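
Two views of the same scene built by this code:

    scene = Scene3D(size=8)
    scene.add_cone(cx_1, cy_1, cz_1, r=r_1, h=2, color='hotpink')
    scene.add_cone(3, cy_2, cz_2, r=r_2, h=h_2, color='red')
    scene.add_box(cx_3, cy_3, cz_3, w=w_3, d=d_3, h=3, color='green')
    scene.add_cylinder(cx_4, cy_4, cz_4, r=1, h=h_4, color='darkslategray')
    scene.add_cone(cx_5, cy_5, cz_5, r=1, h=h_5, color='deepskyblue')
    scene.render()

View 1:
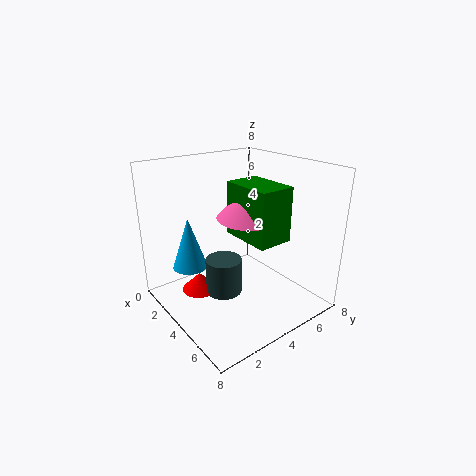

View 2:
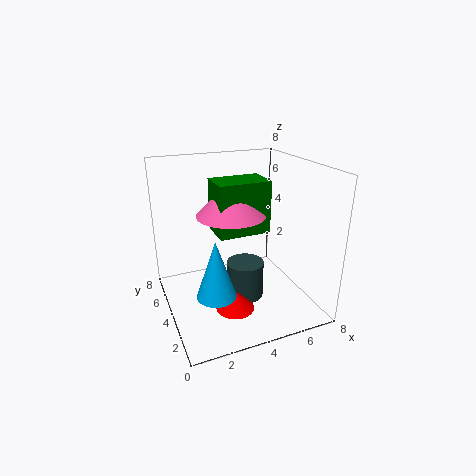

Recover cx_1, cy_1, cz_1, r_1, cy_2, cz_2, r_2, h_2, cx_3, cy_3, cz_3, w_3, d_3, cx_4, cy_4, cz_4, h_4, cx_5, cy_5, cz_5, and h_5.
cx_1 = 4; cy_1 = 5; cz_1 = 5; r_1 = 2; cy_2 = 2; cz_2 = 1; r_2 = 1; h_2 = 1; cx_3 = 3; cy_3 = 4; cz_3 = 4; w_3 = 3; d_3 = 2; cx_4 = 4; cy_4 = 3; cz_4 = 1; h_4 = 2; cx_5 = 2; cy_5 = 2; cz_5 = 2; h_5 = 3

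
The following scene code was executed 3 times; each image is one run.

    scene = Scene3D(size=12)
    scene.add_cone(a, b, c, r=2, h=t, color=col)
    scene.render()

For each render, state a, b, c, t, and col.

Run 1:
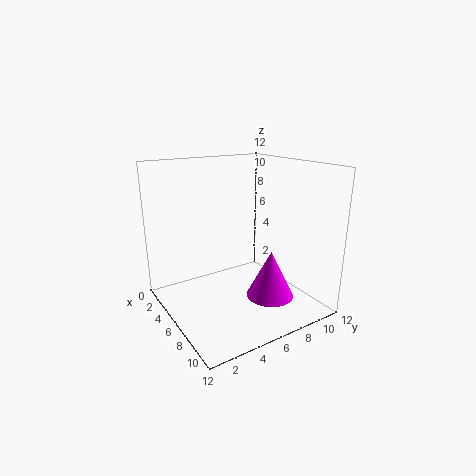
a = 8, b = 8, c = 1, t = 4, col = 'magenta'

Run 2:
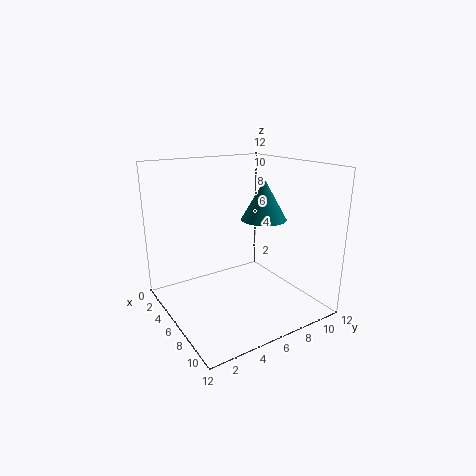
a = 5.5, b = 9, c = 7, t = 3.5, col = 'teal'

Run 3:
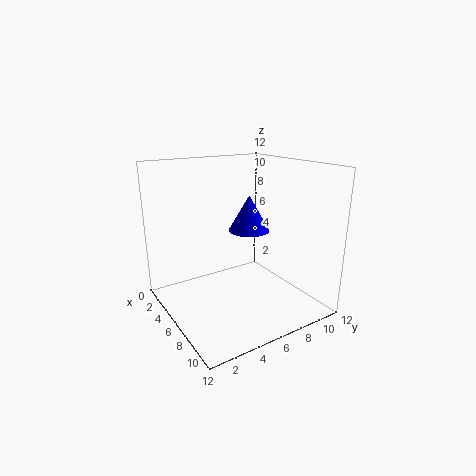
a = 2.5, b = 9.5, c = 5, t = 3.5, col = 'blue'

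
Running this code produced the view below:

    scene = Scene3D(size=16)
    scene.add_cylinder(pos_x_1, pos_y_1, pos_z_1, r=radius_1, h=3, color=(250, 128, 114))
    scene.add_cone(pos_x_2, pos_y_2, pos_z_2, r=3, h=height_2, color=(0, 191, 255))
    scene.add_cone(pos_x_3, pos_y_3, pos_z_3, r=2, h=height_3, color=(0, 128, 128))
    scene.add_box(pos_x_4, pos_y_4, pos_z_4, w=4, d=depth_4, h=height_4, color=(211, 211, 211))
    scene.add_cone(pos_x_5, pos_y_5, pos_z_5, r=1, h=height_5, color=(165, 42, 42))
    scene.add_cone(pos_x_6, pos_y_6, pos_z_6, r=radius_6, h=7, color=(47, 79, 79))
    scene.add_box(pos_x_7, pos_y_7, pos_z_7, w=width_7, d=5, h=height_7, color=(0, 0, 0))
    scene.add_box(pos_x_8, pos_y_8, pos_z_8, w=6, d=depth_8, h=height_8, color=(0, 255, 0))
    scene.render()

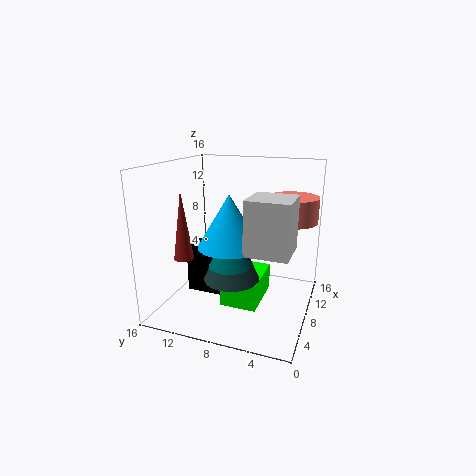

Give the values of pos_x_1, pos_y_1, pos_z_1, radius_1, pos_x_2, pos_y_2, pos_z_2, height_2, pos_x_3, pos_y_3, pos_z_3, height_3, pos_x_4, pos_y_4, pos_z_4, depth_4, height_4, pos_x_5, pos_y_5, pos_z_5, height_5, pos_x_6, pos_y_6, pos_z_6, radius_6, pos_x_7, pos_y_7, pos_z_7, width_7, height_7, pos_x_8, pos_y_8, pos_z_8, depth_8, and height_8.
pos_x_1 = 13; pos_y_1 = 3; pos_z_1 = 9; radius_1 = 3; pos_x_2 = 3; pos_y_2 = 7; pos_z_2 = 9; height_2 = 5; pos_x_3 = 3; pos_y_3 = 7; pos_z_3 = 7; height_3 = 4; pos_x_4 = 1; pos_y_4 = 1; pos_z_4 = 9; depth_4 = 4; height_4 = 5; pos_x_5 = 3; pos_y_5 = 12; pos_z_5 = 7; height_5 = 7; pos_x_6 = 6; pos_y_6 = 8; pos_z_6 = 4; radius_6 = 3; pos_x_7 = 7; pos_y_7 = 9; pos_z_7 = 1; width_7 = 2; height_7 = 6; pos_x_8 = 5; pos_y_8 = 5; pos_z_8 = 1; depth_8 = 4; height_8 = 3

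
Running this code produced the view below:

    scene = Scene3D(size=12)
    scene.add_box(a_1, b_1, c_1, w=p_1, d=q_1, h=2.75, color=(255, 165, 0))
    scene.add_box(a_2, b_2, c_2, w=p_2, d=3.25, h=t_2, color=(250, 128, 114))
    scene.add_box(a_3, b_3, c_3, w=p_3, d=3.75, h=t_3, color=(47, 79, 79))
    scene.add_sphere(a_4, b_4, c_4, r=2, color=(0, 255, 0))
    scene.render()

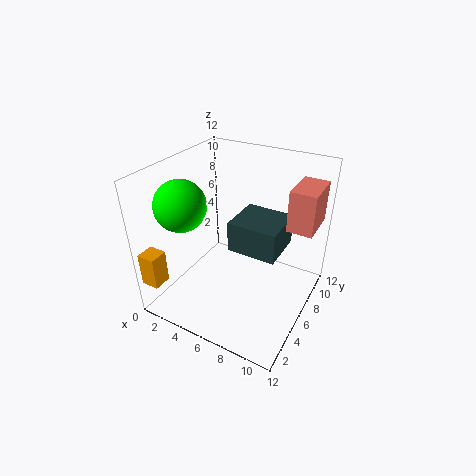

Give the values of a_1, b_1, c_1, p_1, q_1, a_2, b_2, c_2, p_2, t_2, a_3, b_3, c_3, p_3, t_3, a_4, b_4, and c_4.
a_1 = 0.25, b_1 = 0.25, c_1 = 3, p_1 = 1.5, q_1 = 1.5, a_2 = 10, b_2 = 6.25, c_2 = 7.75, p_2 = 2, t_2 = 3.25, a_3 = 5.75, b_3 = 4.75, c_3 = 5.5, p_3 = 4, t_3 = 2.5, a_4 = 2.75, b_4 = 3, c_4 = 9.5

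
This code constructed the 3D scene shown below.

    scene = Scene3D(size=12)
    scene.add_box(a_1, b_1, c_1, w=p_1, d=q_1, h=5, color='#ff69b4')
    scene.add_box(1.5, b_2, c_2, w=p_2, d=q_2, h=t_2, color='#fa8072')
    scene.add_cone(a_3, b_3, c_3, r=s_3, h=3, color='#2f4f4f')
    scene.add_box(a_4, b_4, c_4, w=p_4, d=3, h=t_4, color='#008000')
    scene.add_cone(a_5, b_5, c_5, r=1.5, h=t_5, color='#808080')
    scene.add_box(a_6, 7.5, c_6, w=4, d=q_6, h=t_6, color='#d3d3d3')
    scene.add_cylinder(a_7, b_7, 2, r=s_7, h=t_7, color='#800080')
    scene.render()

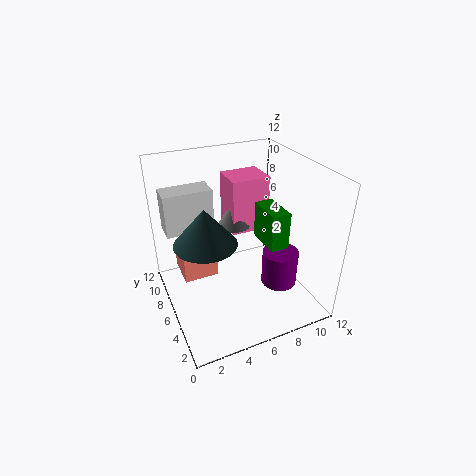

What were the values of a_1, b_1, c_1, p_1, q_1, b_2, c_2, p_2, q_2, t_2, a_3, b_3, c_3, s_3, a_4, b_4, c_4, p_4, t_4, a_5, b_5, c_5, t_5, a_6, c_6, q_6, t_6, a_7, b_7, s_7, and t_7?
a_1 = 6.5, b_1 = 8, c_1 = 5, p_1 = 3.5, q_1 = 3, b_2 = 7, c_2 = 2, p_2 = 3, q_2 = 3, t_2 = 2.5, a_3 = 3, b_3 = 5.5, c_3 = 6.5, s_3 = 2.5, a_4 = 7.5, b_4 = 3, c_4 = 6, p_4 = 1.5, t_4 = 3, a_5 = 7, b_5 = 9, c_5 = 5.5, t_5 = 2.5, a_6 = 0.5, c_6 = 6.5, q_6 = 2, t_6 = 3.5, a_7 = 9, b_7 = 4, s_7 = 1.5, t_7 = 3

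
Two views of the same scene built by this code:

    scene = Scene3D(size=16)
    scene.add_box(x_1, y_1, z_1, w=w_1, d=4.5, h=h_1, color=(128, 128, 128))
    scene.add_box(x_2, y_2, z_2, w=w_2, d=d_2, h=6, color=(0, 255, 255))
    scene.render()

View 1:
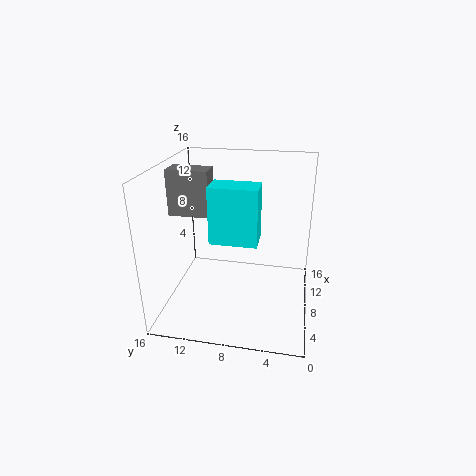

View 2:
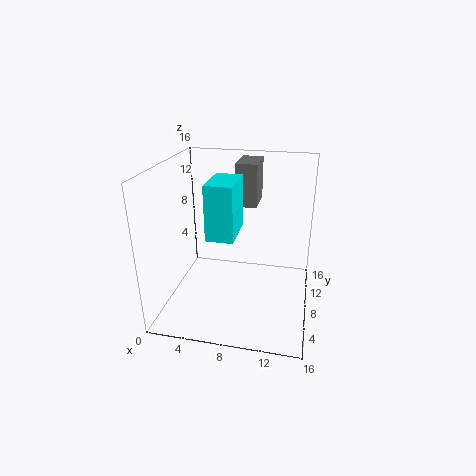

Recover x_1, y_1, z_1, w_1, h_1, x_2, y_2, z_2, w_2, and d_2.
x_1 = 7
y_1 = 11
z_1 = 10.5
w_1 = 2.5
h_1 = 5
x_2 = 5
y_2 = 5.5
z_2 = 8.5
w_2 = 3
d_2 = 5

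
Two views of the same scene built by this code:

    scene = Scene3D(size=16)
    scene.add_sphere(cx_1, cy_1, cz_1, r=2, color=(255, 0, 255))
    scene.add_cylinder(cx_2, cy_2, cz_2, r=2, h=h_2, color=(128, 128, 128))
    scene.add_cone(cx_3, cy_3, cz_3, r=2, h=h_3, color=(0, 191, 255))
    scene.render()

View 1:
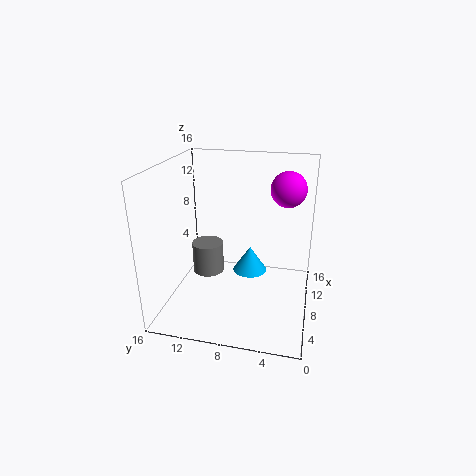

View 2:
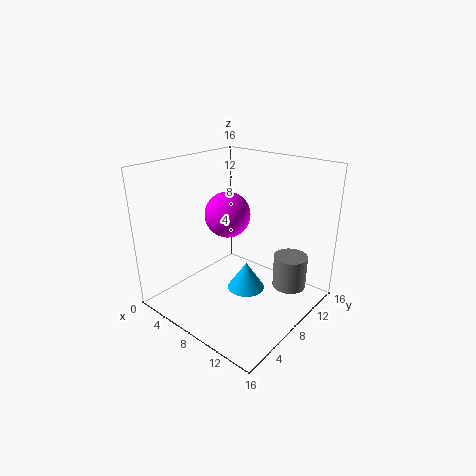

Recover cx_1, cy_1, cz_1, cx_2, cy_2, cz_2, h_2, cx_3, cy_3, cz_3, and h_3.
cx_1 = 11, cy_1 = 3, cz_1 = 13, cx_2 = 12, cy_2 = 13, cz_2 = 1, h_2 = 4, cx_3 = 10, cy_3 = 7, cz_3 = 3, h_3 = 3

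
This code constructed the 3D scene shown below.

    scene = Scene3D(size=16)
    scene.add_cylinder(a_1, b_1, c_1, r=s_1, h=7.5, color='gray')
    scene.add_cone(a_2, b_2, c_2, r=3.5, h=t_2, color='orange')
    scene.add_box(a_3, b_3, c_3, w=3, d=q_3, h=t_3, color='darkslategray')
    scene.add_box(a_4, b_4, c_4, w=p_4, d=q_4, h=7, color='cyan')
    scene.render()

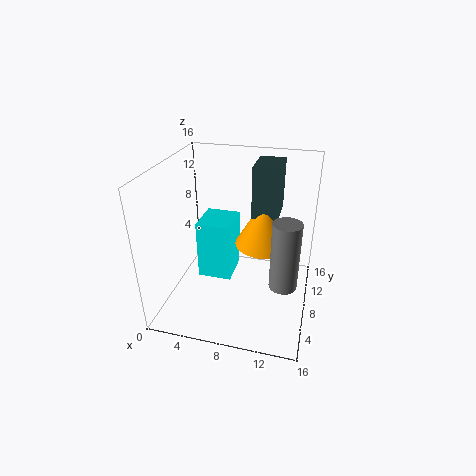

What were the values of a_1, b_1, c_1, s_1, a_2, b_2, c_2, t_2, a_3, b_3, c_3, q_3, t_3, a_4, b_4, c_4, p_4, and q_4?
a_1 = 13.5, b_1 = 6, c_1 = 4, s_1 = 1.5, a_2 = 10.5, b_2 = 11, c_2 = 6, t_2 = 6, a_3 = 9, b_3 = 10, c_3 = 9.5, q_3 = 4.5, t_3 = 6, a_4 = 3, b_4 = 8, c_4 = 2, p_4 = 4, q_4 = 4.5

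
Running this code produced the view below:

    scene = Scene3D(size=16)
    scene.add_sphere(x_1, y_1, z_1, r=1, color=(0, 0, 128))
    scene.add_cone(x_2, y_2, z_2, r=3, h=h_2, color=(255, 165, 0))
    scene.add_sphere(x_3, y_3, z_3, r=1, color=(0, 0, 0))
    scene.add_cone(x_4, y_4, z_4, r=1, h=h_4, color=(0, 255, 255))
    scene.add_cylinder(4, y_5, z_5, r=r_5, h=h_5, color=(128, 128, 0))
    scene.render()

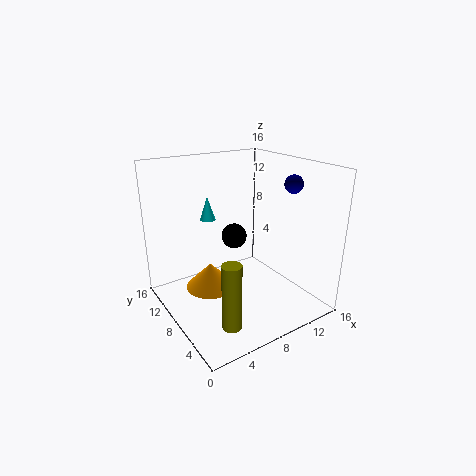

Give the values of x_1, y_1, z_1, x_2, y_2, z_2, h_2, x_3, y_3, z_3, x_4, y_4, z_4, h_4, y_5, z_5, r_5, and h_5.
x_1 = 13
y_1 = 5
z_1 = 14
x_2 = 6
y_2 = 11
z_2 = 1
h_2 = 3
x_3 = 3
y_3 = 1
z_3 = 12
x_4 = 8
y_4 = 15
z_4 = 8
h_4 = 3
y_5 = 3
z_5 = 1
r_5 = 1
h_5 = 7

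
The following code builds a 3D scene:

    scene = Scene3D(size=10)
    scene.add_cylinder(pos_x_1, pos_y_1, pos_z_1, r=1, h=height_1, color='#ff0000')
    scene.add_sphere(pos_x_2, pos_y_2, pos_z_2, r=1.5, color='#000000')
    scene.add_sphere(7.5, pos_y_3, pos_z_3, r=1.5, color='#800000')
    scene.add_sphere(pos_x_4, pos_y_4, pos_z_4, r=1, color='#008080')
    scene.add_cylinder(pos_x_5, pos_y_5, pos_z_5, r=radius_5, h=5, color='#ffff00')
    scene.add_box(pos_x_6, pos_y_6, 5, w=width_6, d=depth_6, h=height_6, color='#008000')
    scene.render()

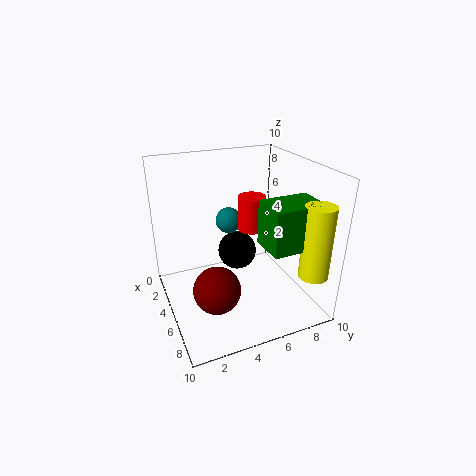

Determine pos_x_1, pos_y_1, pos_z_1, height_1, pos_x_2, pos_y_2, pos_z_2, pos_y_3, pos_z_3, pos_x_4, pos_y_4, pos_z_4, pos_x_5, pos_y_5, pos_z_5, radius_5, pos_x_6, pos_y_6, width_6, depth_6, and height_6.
pos_x_1 = 4; pos_y_1 = 6.5; pos_z_1 = 5; height_1 = 2.5; pos_x_2 = 2.5; pos_y_2 = 6; pos_z_2 = 2.5; pos_y_3 = 2.5; pos_z_3 = 3; pos_x_4 = 2; pos_y_4 = 5.5; pos_z_4 = 5; pos_x_5 = 8.5; pos_y_5 = 9; pos_z_5 = 3; radius_5 = 1; pos_x_6 = 6; pos_y_6 = 6; width_6 = 2.5; depth_6 = 3.5; height_6 = 3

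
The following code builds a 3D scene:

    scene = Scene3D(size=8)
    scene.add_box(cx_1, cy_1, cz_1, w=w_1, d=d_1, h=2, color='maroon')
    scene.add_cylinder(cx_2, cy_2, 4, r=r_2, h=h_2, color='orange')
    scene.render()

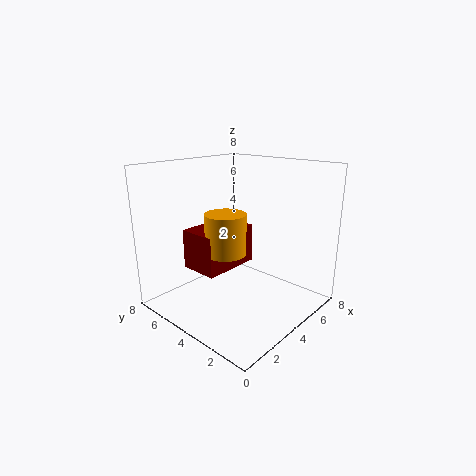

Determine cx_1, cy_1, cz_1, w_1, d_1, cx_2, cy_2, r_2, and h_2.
cx_1 = 1, cy_1 = 3, cz_1 = 3, w_1 = 3, d_1 = 2, cx_2 = 2, cy_2 = 3, r_2 = 1, h_2 = 2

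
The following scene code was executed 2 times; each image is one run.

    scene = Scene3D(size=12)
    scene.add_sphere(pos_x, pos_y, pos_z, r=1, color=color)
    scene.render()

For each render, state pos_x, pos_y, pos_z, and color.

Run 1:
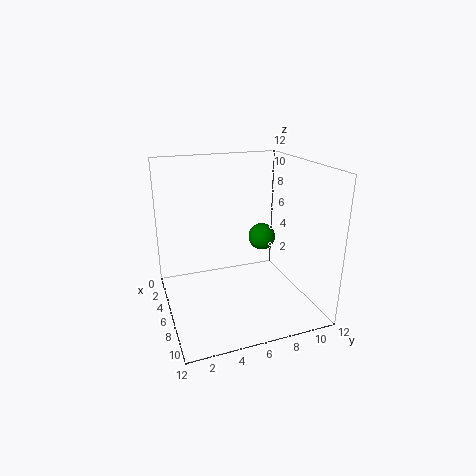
pos_x = 8.5; pos_y = 7; pos_z = 7; color = 'green'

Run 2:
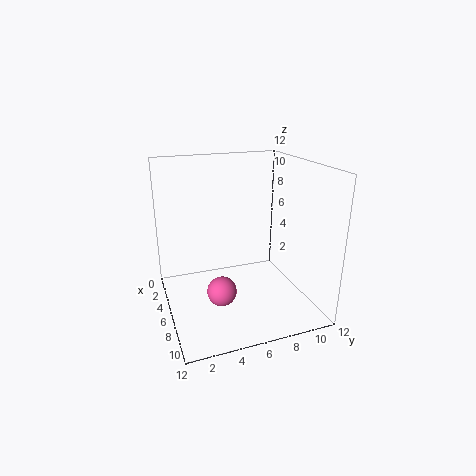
pos_x = 11; pos_y = 3; pos_z = 4.5; color = 'hotpink'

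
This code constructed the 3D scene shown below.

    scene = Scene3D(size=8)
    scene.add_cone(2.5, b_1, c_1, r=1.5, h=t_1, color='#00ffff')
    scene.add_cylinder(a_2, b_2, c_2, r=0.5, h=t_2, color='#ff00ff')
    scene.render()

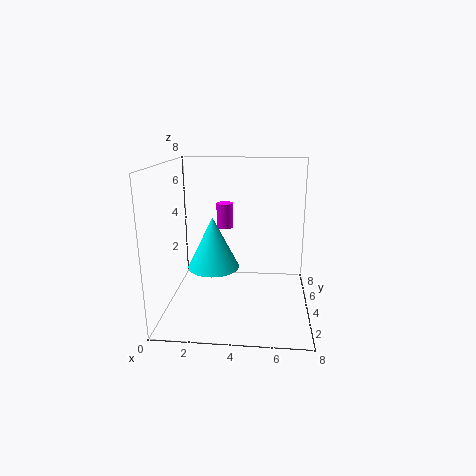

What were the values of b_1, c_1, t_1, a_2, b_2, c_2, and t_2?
b_1 = 4.5, c_1 = 2, t_1 = 3, a_2 = 3, b_2 = 6, c_2 = 4, t_2 = 1.5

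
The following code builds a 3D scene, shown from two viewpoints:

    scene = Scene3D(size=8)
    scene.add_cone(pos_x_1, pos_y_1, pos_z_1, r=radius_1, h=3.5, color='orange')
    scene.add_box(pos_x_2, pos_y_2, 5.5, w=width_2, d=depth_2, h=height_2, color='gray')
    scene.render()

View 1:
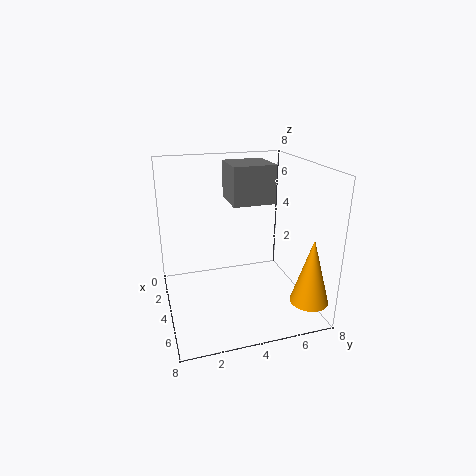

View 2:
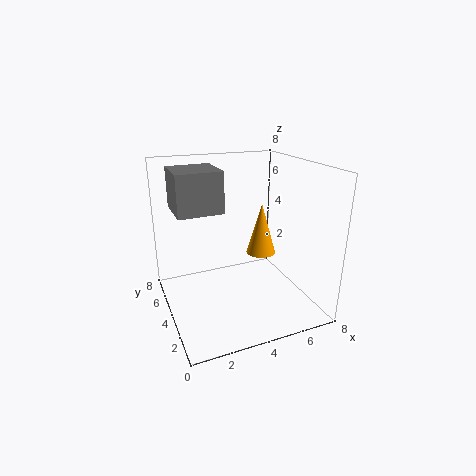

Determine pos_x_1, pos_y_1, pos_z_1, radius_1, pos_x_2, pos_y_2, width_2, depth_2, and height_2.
pos_x_1 = 7, pos_y_1 = 7, pos_z_1 = 1.25, radius_1 = 1, pos_x_2 = 0.75, pos_y_2 = 4, width_2 = 2.5, depth_2 = 2.5, height_2 = 2.25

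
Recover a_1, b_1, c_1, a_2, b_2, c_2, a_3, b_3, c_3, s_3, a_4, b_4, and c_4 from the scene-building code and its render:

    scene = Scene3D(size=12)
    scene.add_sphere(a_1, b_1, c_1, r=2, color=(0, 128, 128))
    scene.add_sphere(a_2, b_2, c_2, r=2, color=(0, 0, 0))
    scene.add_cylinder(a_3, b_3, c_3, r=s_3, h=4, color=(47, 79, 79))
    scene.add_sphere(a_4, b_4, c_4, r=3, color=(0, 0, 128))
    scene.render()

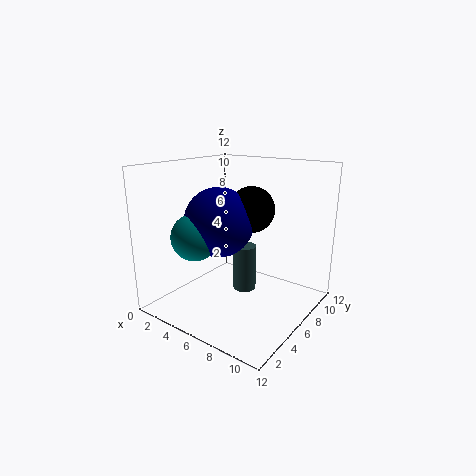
a_1 = 3; b_1 = 4; c_1 = 6; a_2 = 6; b_2 = 8; c_2 = 8; a_3 = 6; b_3 = 7; c_3 = 1; s_3 = 1; a_4 = 4; b_4 = 6; c_4 = 7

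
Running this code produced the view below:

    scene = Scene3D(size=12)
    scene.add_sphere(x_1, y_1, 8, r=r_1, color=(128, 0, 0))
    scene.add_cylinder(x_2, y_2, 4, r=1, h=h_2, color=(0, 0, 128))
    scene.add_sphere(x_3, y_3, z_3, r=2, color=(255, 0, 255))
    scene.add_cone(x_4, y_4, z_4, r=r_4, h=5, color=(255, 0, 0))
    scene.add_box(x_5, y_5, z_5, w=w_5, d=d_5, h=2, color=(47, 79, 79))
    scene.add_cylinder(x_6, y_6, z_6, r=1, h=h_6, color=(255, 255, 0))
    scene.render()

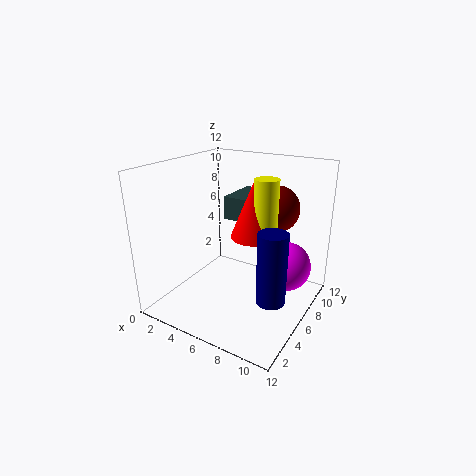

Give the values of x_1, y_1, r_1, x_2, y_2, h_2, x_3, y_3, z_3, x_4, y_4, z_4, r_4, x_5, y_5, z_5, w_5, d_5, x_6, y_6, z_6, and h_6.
x_1 = 8, y_1 = 9, r_1 = 2, x_2 = 11, y_2 = 2, h_2 = 5, x_3 = 10, y_3 = 7, z_3 = 4, x_4 = 7, y_4 = 7, z_4 = 6, r_4 = 2, x_5 = 4, y_5 = 7, z_5 = 7, w_5 = 2, d_5 = 4, x_6 = 8, y_6 = 7, z_6 = 7, h_6 = 4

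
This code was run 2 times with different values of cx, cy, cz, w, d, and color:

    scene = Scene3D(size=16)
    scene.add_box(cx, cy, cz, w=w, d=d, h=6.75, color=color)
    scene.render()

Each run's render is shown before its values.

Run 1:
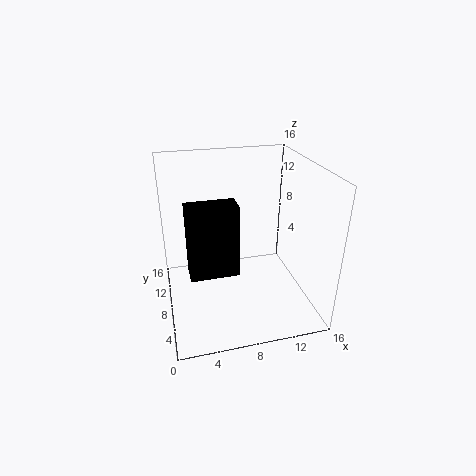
cx = 2
cy = 1.5
cz = 7.75
w = 4.5
d = 2.25
color = 'black'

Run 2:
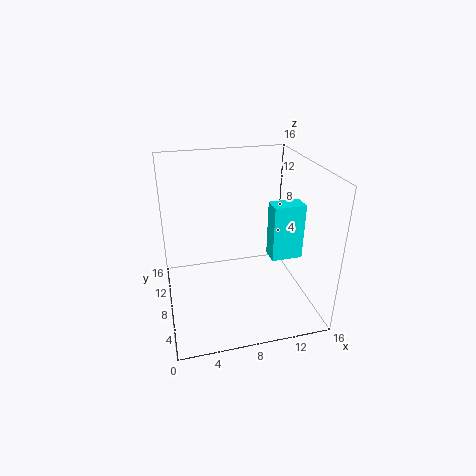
cx = 12.25
cy = 8
cz = 4.25
w = 3.75
d = 2.25
color = 'cyan'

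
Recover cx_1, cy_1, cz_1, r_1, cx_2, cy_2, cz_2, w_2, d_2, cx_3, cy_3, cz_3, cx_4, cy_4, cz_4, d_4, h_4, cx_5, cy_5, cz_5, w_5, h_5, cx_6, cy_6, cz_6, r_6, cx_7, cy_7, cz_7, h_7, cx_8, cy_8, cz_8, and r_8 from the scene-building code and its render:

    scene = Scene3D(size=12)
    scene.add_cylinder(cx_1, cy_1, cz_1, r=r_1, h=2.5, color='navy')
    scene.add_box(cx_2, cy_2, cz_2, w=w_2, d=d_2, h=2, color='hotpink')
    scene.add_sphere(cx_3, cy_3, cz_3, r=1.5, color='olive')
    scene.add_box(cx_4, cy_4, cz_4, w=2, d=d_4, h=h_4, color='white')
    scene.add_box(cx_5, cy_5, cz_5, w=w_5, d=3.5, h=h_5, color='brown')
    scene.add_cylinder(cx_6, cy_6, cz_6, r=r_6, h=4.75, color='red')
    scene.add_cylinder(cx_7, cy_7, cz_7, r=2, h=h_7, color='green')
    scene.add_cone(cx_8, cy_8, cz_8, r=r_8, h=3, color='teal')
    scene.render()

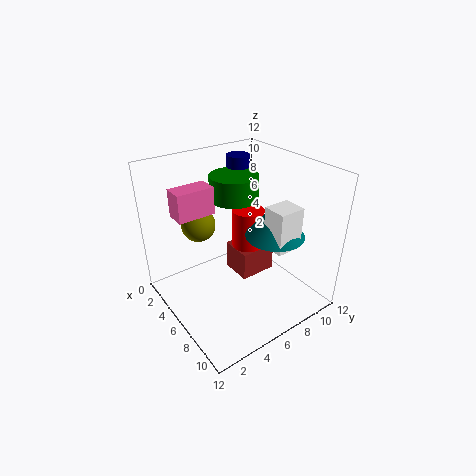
cx_1 = 3.25; cy_1 = 8; cz_1 = 9.5; r_1 = 1; cx_2 = 5.5; cy_2 = 0.5; cz_2 = 9.5; w_2 = 1.5; d_2 = 2.75; cx_3 = 2.5; cy_3 = 4.25; cz_3 = 6.25; cx_4 = 7.5; cy_4 = 7.5; cz_4 = 5.5; d_4 = 2.25; h_4 = 3.5; cx_5 = 2; cy_5 = 7.5; cz_5 = 0.25; w_5 = 3; h_5 = 2.75; cx_6 = 3.5; cy_6 = 9; cz_6 = 2; r_6 = 1.5; cx_7 = 4.75; cy_7 = 6.5; cz_7 = 9; h_7 = 2; cx_8 = 7.5; cy_8 = 8.75; cz_8 = 6; r_8 = 2.5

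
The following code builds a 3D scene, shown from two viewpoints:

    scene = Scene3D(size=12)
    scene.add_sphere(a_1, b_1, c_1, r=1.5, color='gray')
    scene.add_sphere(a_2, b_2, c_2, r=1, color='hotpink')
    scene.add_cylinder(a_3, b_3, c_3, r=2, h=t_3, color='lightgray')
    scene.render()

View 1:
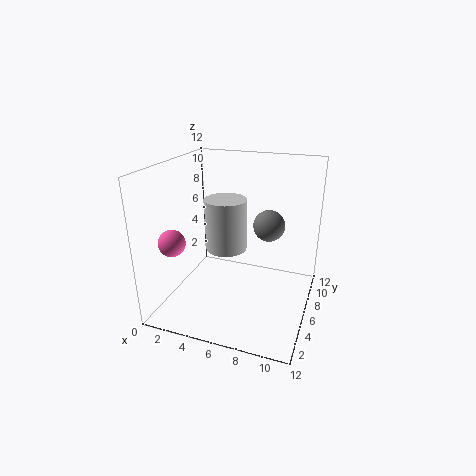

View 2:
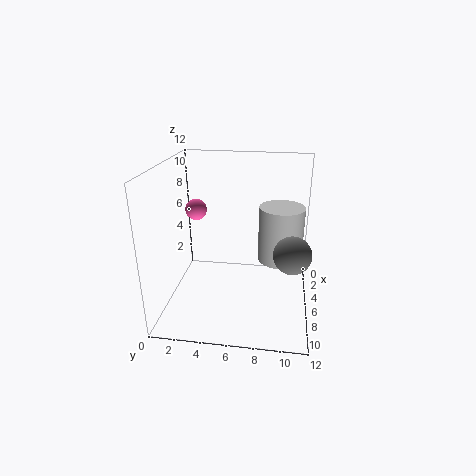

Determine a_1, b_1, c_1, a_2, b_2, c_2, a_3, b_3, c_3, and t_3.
a_1 = 7.5, b_1 = 10.5, c_1 = 5.5, a_2 = 2.5, b_2 = 1.5, c_2 = 7, a_3 = 3.5, b_3 = 9.5, c_3 = 3, t_3 = 5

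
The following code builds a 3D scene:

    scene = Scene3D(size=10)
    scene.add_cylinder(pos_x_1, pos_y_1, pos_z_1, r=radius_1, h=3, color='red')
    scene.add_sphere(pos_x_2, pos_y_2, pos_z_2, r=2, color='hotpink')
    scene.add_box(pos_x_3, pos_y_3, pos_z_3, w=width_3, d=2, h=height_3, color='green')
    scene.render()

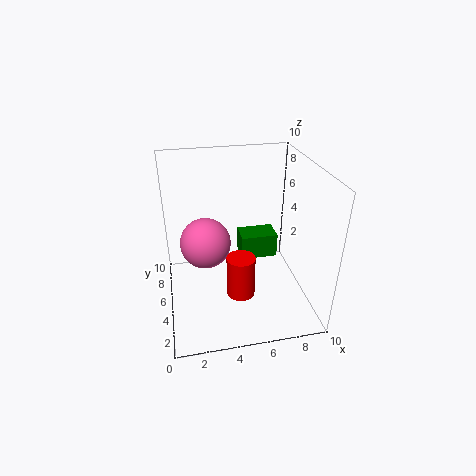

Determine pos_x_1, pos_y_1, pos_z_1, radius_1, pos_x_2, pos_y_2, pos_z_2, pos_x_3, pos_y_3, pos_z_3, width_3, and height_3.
pos_x_1 = 5, pos_y_1 = 4, pos_z_1 = 1, radius_1 = 1, pos_x_2 = 3, pos_y_2 = 8, pos_z_2 = 3, pos_x_3 = 6, pos_y_3 = 8, pos_z_3 = 1, width_3 = 3, height_3 = 2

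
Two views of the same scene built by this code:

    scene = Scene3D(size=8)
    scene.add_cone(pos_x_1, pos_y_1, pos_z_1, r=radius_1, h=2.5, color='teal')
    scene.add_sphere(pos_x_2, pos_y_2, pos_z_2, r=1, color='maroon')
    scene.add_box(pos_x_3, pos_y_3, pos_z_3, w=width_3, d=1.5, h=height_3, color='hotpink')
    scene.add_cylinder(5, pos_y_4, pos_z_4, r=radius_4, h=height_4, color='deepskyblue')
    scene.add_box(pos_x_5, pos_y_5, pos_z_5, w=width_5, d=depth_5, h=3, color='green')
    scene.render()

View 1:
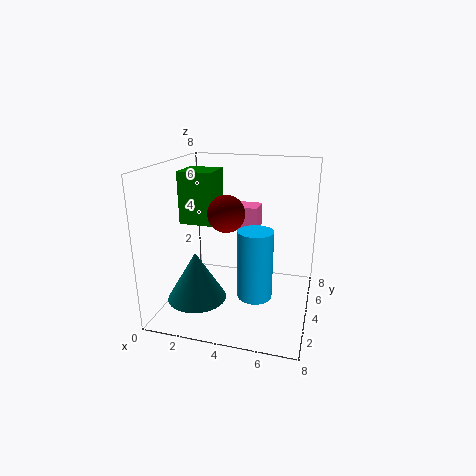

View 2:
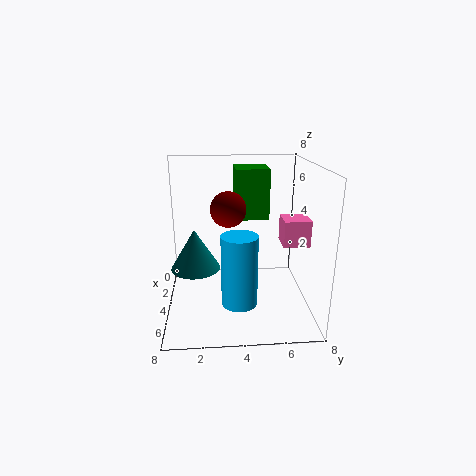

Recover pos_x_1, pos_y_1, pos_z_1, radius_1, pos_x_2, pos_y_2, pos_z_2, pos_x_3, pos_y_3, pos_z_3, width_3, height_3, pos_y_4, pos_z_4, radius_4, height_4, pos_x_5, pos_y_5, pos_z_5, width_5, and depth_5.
pos_x_1 = 2.5
pos_y_1 = 1.5
pos_z_1 = 1.5
radius_1 = 1.5
pos_x_2 = 3.5
pos_y_2 = 3.5
pos_z_2 = 5.5
pos_x_3 = 3
pos_y_3 = 6.5
pos_z_3 = 3.5
width_3 = 1.5
height_3 = 1.5
pos_y_4 = 4
pos_z_4 = 0.5
radius_4 = 1
height_4 = 4
pos_x_5 = 0.5
pos_y_5 = 4
pos_z_5 = 4.5
width_5 = 2
depth_5 = 2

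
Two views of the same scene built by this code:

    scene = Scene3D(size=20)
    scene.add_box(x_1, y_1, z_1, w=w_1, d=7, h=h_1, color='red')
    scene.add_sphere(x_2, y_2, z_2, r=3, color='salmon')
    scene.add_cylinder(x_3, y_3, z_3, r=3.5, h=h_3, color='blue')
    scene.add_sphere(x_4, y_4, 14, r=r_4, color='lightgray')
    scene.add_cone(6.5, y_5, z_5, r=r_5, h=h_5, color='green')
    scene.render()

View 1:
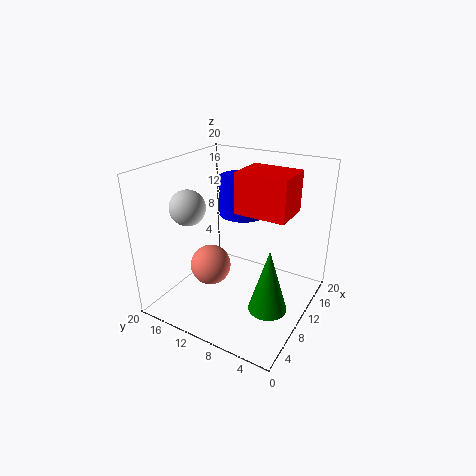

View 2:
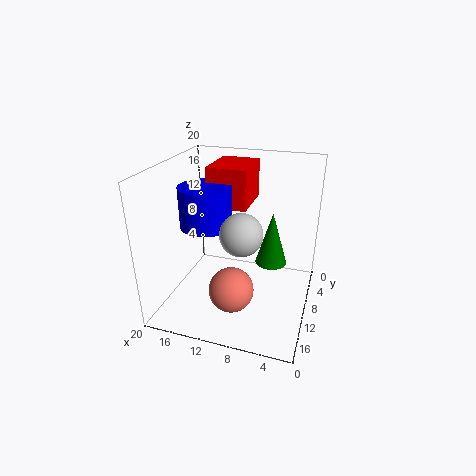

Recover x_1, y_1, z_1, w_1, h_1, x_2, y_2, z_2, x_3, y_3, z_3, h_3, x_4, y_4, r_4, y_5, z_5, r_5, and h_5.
x_1 = 9, y_1 = 3, z_1 = 14, w_1 = 5.5, h_1 = 5.5, x_2 = 9.5, y_2 = 14.5, z_2 = 4.5, x_3 = 14, y_3 = 11.5, z_3 = 12, h_3 = 5.5, x_4 = 7.5, y_4 = 16.5, r_4 = 2.5, y_5 = 3.5, z_5 = 3, r_5 = 2.5, h_5 = 8.5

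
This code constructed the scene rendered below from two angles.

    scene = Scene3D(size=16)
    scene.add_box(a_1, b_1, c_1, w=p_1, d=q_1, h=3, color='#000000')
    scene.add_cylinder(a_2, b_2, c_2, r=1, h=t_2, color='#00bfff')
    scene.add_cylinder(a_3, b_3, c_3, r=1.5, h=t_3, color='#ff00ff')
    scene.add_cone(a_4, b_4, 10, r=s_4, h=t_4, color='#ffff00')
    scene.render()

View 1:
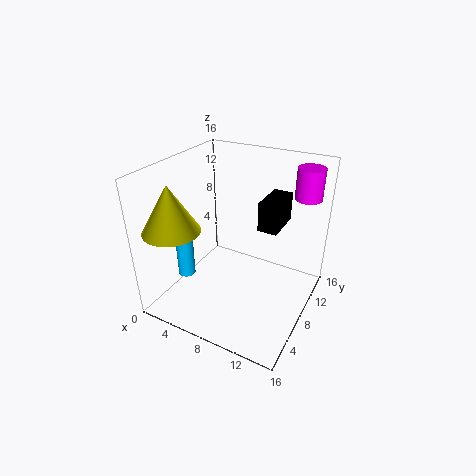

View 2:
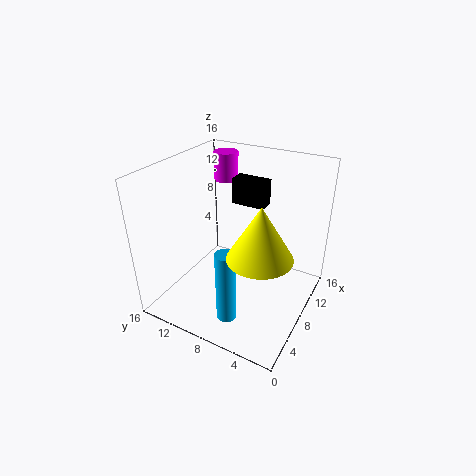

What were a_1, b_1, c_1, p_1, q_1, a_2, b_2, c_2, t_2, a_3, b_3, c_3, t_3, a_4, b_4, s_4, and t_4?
a_1 = 11
b_1 = 6.5
c_1 = 10.5
p_1 = 2
q_1 = 4
a_2 = 2
b_2 = 6
c_2 = 2.5
t_2 = 7.5
a_3 = 14
b_3 = 13
c_3 = 12
t_3 = 3.5
a_4 = 3
b_4 = 3
s_4 = 3
t_4 = 5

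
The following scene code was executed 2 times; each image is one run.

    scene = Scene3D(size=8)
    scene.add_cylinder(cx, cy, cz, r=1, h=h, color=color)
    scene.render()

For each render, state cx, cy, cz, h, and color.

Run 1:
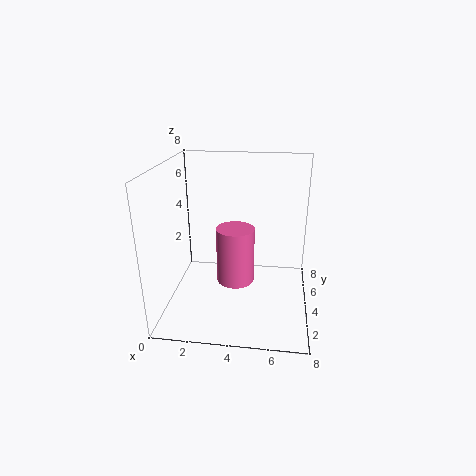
cx = 4, cy = 3, cz = 2, h = 3, color = 'hotpink'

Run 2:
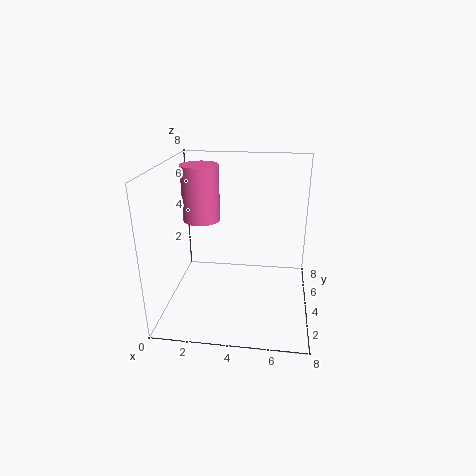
cx = 2, cy = 4, cz = 5, h = 3, color = 'hotpink'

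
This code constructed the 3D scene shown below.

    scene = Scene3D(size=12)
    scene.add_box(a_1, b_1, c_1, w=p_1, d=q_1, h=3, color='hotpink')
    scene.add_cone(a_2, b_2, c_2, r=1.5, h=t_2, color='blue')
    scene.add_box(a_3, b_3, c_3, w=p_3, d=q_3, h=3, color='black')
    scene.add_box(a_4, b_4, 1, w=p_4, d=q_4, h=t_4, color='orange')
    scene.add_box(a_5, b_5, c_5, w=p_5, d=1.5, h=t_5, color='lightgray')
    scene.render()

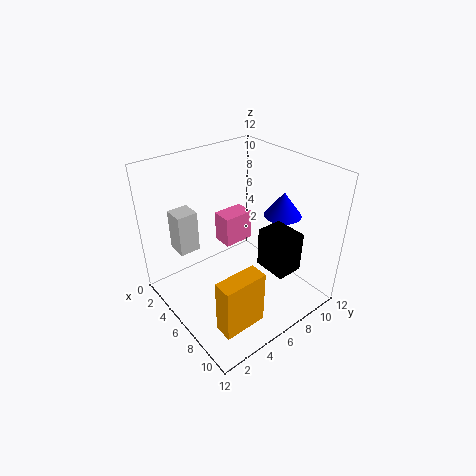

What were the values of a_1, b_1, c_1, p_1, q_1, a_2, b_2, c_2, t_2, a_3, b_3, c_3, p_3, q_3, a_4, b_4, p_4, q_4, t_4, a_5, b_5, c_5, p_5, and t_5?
a_1 = 0.5, b_1 = 7.5, c_1 = 2.5, p_1 = 2, q_1 = 3, a_2 = 8, b_2 = 9, c_2 = 8, t_2 = 2, a_3 = 9, b_3 = 5.5, c_3 = 5.5, p_3 = 2.5, q_3 = 2, a_4 = 9, b_4 = 1.5, p_4 = 1.5, q_4 = 3.5, t_4 = 4.5, a_5 = 5, b_5 = 0.5, c_5 = 7, p_5 = 1.5, t_5 = 3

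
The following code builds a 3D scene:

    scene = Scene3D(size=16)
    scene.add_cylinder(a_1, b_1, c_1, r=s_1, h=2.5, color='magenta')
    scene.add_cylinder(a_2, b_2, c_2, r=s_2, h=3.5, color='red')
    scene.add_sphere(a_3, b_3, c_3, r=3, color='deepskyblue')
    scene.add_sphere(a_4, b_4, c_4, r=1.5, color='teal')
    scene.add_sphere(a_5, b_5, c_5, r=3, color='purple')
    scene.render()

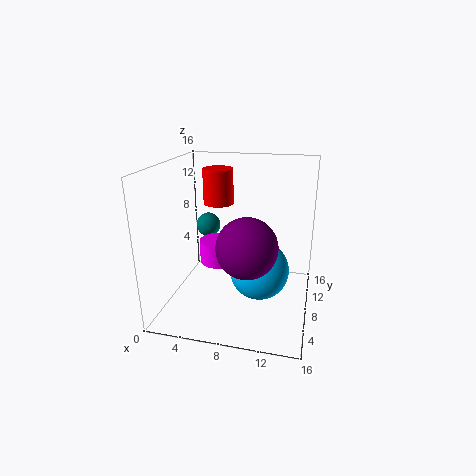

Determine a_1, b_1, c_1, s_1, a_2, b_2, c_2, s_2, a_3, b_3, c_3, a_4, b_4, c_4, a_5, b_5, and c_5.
a_1 = 6, b_1 = 7, c_1 = 5.5, s_1 = 2, a_2 = 6.5, b_2 = 6, c_2 = 12.5, s_2 = 1.5, a_3 = 11, b_3 = 5, c_3 = 6, a_4 = 3, b_4 = 12.5, c_4 = 7.5, a_5 = 10, b_5 = 3.5, c_5 = 9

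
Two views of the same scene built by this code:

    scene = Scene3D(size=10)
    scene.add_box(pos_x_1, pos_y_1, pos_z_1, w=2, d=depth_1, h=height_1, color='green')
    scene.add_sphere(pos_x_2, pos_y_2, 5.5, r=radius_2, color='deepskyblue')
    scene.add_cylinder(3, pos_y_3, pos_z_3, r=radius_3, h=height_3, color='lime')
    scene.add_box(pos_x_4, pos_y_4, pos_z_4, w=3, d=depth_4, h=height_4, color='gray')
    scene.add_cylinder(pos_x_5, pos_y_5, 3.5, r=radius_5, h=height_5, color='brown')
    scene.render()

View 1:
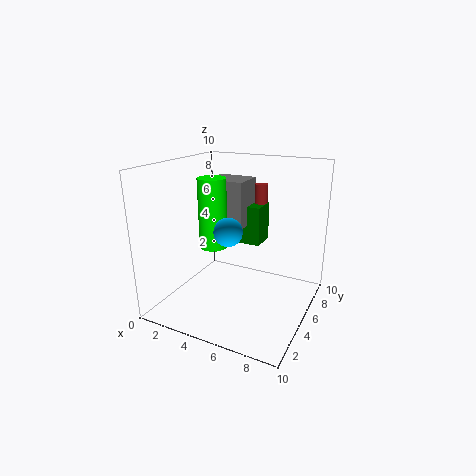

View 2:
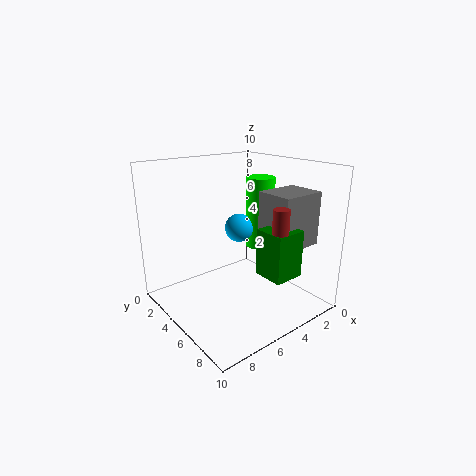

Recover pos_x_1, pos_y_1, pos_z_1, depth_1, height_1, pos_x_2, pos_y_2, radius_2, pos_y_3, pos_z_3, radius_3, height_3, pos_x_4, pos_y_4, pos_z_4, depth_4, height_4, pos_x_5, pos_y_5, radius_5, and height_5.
pos_x_1 = 3.5, pos_y_1 = 7.5, pos_z_1 = 3.5, depth_1 = 2, height_1 = 3, pos_x_2 = 4.5, pos_y_2 = 4.5, radius_2 = 1, pos_y_3 = 5, pos_z_3 = 4, radius_3 = 1, height_3 = 5, pos_x_4 = 1.5, pos_y_4 = 6.5, pos_z_4 = 5, depth_4 = 2.5, height_4 = 3.5, pos_x_5 = 5, pos_y_5 = 9, radius_5 = 0.5, height_5 = 4.5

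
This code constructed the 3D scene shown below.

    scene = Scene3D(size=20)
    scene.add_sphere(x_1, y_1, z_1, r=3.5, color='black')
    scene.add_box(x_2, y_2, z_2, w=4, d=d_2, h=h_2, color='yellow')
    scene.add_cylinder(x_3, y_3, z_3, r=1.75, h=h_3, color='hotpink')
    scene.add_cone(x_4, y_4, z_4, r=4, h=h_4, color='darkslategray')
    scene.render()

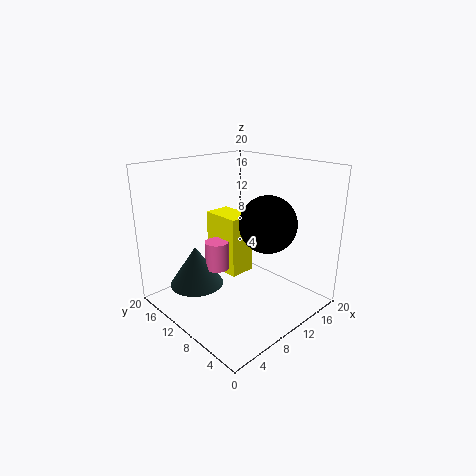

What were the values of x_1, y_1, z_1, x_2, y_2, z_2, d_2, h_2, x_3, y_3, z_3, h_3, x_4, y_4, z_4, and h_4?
x_1 = 9.25
y_1 = 4
z_1 = 13.75
x_2 = 10.5
y_2 = 11.5
z_2 = 3
d_2 = 6
h_2 = 9
x_3 = 9.25
y_3 = 13.75
z_3 = 4.25
h_3 = 4.25
x_4 = 6.75
y_4 = 15.75
z_4 = 1.75
h_4 = 6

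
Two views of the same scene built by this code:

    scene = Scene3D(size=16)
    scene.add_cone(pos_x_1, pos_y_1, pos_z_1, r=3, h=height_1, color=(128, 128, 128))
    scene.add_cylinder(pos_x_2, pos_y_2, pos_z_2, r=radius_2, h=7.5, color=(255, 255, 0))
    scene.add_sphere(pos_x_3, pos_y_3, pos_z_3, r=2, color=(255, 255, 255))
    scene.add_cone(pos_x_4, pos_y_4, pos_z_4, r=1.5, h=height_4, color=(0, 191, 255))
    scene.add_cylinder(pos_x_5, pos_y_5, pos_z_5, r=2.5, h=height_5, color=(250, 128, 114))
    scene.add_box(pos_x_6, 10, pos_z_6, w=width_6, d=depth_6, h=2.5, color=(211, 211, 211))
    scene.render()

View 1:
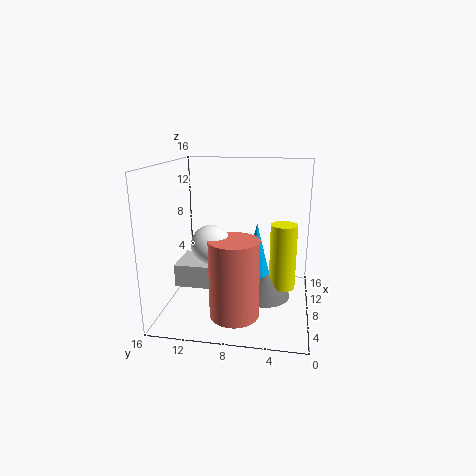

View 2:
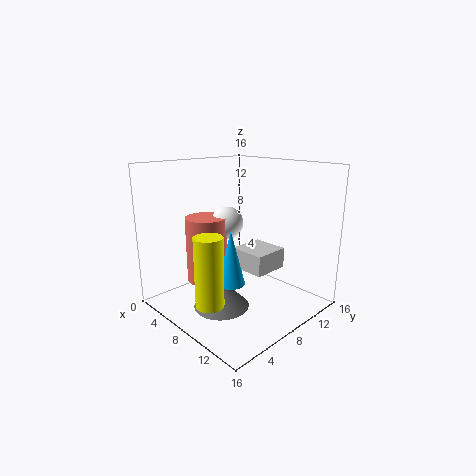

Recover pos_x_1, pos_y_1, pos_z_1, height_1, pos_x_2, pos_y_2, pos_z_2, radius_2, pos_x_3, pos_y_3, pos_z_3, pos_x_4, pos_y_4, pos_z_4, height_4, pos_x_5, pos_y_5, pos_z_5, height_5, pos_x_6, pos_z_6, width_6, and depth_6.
pos_x_1 = 8.5; pos_y_1 = 5; pos_z_1 = 1; height_1 = 3; pos_x_2 = 9; pos_y_2 = 3; pos_z_2 = 2; radius_2 = 1.5; pos_x_3 = 4; pos_y_3 = 10; pos_z_3 = 8.5; pos_x_4 = 9; pos_y_4 = 6; pos_z_4 = 3.5; height_4 = 6; pos_x_5 = 3; pos_y_5 = 7.5; pos_z_5 = 1.5; height_5 = 8; pos_x_6 = 5; pos_z_6 = 3; width_6 = 4.5; depth_6 = 4.5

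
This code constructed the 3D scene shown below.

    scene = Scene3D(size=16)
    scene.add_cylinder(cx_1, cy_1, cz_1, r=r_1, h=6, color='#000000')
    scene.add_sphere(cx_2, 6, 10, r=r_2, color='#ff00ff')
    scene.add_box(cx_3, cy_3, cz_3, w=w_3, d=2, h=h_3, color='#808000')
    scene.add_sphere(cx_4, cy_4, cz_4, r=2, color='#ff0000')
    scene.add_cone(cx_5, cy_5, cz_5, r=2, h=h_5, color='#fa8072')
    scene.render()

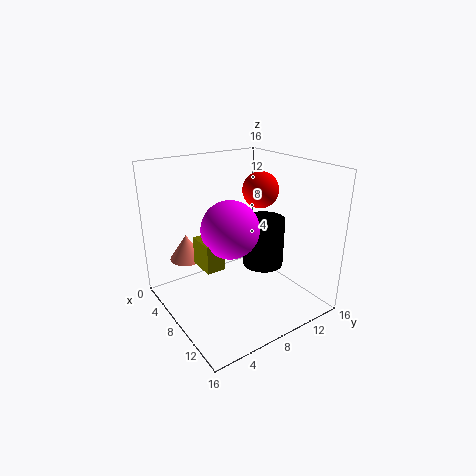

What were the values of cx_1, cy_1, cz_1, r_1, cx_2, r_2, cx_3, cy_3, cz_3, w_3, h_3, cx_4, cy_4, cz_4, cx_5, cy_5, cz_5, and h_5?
cx_1 = 7
cy_1 = 12.5
cz_1 = 3
r_1 = 2.5
cx_2 = 9.5
r_2 = 3
cx_3 = 7
cy_3 = 3
cz_3 = 6
w_3 = 3
h_3 = 3
cx_4 = 8
cy_4 = 11
cz_4 = 13
cx_5 = 3
cy_5 = 4
cz_5 = 4.5
h_5 = 3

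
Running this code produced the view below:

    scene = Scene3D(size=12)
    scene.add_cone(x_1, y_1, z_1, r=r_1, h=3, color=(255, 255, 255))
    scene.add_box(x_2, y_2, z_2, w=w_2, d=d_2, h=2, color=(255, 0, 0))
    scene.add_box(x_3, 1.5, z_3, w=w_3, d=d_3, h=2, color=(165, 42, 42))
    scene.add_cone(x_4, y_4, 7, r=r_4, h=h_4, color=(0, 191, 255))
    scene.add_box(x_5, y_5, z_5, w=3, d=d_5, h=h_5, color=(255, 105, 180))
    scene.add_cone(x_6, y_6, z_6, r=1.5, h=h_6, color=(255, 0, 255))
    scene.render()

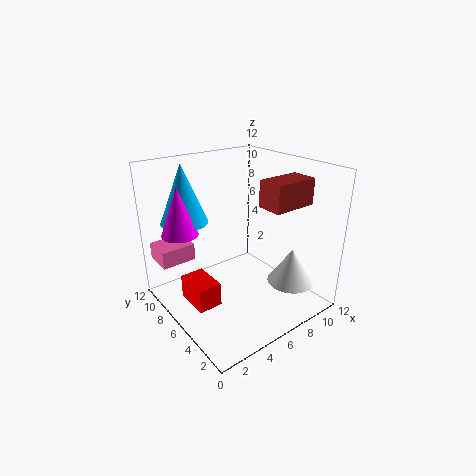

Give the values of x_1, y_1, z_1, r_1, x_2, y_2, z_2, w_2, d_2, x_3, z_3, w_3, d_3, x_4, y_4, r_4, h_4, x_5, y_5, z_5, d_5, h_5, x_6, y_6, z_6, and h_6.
x_1 = 9.5, y_1 = 3, z_1 = 2, r_1 = 2, x_2 = 1.5, y_2 = 5, z_2 = 1, w_2 = 2, d_2 = 3, x_3 = 6, z_3 = 9.5, w_3 = 3.5, d_3 = 2, x_4 = 3, y_4 = 9.5, r_4 = 2, h_4 = 5, x_5 = 0.5, y_5 = 9, z_5 = 3.5, d_5 = 2.5, h_5 = 1.5, x_6 = 2, y_6 = 8.5, z_6 = 6.5, h_6 = 4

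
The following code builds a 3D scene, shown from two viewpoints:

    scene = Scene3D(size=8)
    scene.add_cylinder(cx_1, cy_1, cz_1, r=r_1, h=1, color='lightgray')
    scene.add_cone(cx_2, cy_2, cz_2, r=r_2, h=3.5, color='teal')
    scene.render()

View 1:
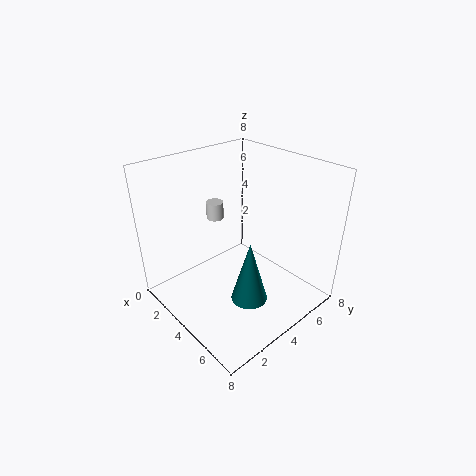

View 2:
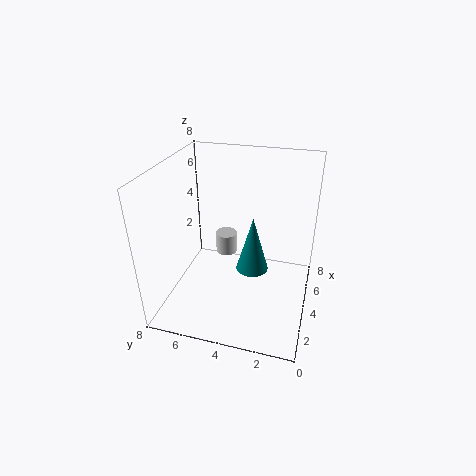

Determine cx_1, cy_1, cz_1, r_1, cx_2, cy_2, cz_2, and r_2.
cx_1 = 2; cy_1 = 4; cz_1 = 4.5; r_1 = 0.5; cx_2 = 5.5; cy_2 = 3.5; cz_2 = 1; r_2 = 1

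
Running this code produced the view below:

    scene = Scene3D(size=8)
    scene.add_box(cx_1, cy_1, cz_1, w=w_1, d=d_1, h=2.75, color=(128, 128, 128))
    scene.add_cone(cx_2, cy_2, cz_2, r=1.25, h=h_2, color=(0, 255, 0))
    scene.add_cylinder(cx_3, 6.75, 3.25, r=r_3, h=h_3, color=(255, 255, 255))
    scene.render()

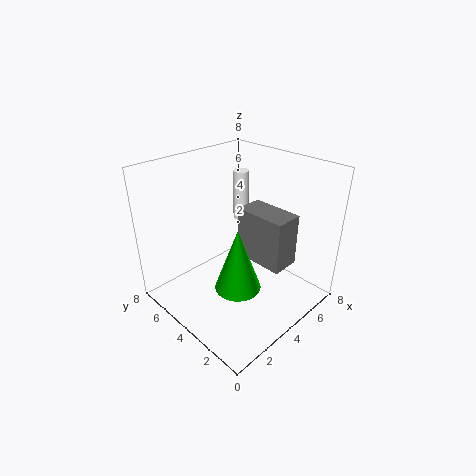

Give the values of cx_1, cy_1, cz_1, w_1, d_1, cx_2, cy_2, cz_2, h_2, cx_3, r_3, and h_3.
cx_1 = 3.75; cy_1 = 1; cz_1 = 3.25; w_1 = 1.5; d_1 = 2.75; cx_2 = 3; cy_2 = 3; cz_2 = 1.75; h_2 = 3.5; cx_3 = 7; r_3 = 0.5; h_3 = 3.25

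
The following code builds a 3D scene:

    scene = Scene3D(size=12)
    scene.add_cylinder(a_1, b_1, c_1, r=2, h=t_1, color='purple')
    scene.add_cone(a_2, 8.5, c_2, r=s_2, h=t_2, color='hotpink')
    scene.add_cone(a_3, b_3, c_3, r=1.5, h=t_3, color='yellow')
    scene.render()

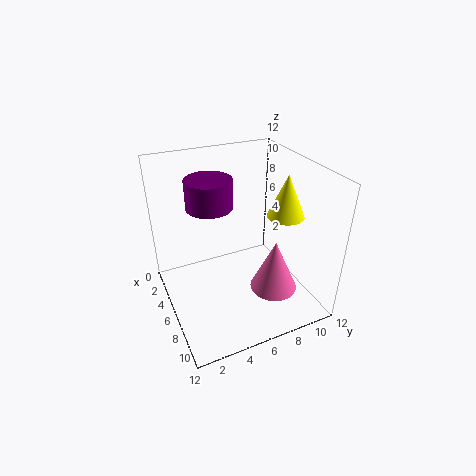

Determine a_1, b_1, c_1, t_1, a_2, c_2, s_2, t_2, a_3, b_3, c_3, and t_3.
a_1 = 3.5, b_1 = 4.5, c_1 = 8, t_1 = 2.5, a_2 = 8, c_2 = 1.5, s_2 = 2, t_2 = 4.5, a_3 = 7.5, b_3 = 9.5, c_3 = 8, t_3 = 3.5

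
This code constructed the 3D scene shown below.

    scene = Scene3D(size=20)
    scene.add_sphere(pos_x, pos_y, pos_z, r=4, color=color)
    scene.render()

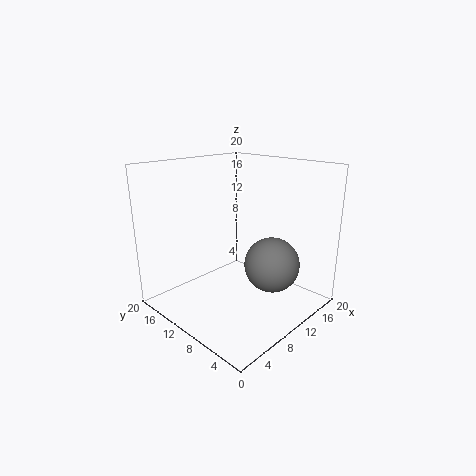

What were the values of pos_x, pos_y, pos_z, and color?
pos_x = 14, pos_y = 7, pos_z = 5.5, color = 'gray'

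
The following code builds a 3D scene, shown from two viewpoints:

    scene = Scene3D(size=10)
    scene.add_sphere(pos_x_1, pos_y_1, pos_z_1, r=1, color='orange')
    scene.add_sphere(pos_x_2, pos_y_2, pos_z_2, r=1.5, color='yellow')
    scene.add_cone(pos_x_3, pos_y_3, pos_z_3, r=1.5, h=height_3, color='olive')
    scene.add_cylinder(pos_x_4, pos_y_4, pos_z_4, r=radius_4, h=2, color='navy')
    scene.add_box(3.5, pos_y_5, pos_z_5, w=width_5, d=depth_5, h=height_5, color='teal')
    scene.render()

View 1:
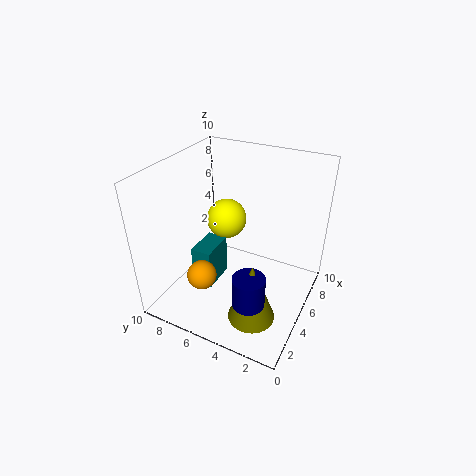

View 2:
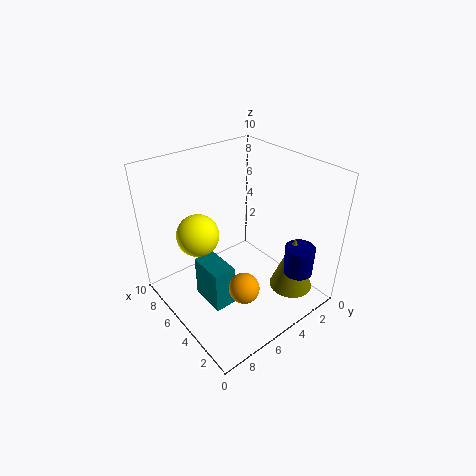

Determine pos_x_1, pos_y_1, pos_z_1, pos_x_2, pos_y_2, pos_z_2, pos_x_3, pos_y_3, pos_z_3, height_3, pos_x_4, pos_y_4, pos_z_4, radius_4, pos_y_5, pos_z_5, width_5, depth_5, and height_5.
pos_x_1 = 2.5, pos_y_1 = 6.5, pos_z_1 = 3, pos_x_2 = 7, pos_y_2 = 7, pos_z_2 = 5, pos_x_3 = 2, pos_y_3 = 2.5, pos_z_3 = 1.5, height_3 = 4, pos_x_4 = 1.5, pos_y_4 = 2.5, pos_z_4 = 3, radius_4 = 1, pos_y_5 = 6.5, pos_z_5 = 1, width_5 = 2.5, depth_5 = 1.5, height_5 = 3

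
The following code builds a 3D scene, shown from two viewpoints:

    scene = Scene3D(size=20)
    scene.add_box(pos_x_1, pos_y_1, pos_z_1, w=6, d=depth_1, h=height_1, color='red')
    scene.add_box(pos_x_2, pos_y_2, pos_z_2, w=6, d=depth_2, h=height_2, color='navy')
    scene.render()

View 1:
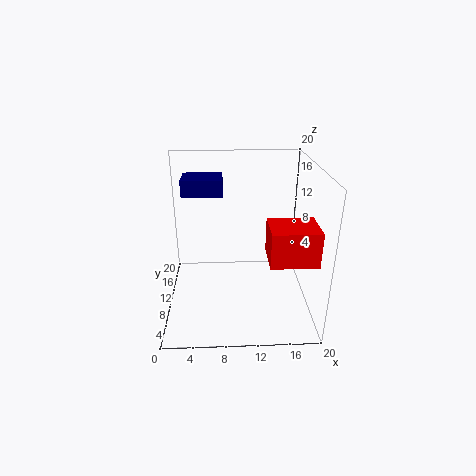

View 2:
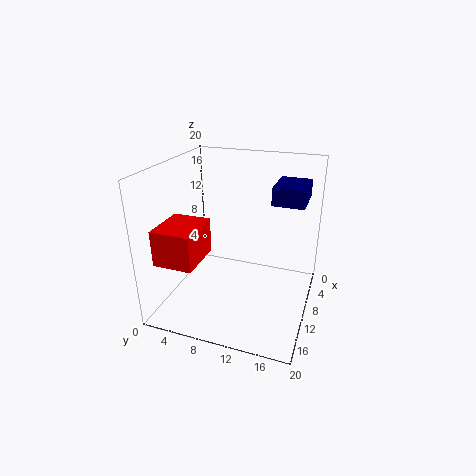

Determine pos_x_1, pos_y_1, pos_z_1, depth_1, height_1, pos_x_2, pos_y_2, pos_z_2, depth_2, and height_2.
pos_x_1 = 13.5, pos_y_1 = 2.5, pos_z_1 = 9.5, depth_1 = 5, height_1 = 4.5, pos_x_2 = 2, pos_y_2 = 14, pos_z_2 = 14.5, depth_2 = 4.5, height_2 = 2.5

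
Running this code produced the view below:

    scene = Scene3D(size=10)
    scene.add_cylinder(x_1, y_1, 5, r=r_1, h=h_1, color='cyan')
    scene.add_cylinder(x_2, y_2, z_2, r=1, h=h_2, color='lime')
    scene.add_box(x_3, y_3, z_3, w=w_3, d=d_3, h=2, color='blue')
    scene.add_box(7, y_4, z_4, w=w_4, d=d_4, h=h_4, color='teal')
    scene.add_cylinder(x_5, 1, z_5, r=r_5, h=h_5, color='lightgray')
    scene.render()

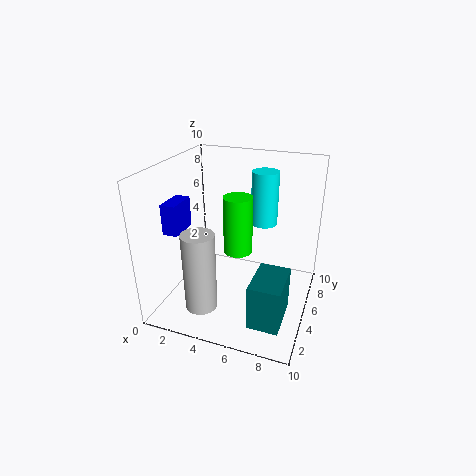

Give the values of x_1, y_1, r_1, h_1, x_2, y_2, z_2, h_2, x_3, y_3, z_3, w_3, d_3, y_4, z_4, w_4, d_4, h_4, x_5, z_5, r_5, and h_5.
x_1 = 6
y_1 = 8
r_1 = 1
h_1 = 4
x_2 = 5
y_2 = 5
z_2 = 4
h_2 = 4
x_3 = 1
y_3 = 2
z_3 = 6
w_3 = 1
d_3 = 2
y_4 = 1
z_4 = 1
w_4 = 2
d_4 = 3
h_4 = 3
x_5 = 4
z_5 = 2
r_5 = 1
h_5 = 5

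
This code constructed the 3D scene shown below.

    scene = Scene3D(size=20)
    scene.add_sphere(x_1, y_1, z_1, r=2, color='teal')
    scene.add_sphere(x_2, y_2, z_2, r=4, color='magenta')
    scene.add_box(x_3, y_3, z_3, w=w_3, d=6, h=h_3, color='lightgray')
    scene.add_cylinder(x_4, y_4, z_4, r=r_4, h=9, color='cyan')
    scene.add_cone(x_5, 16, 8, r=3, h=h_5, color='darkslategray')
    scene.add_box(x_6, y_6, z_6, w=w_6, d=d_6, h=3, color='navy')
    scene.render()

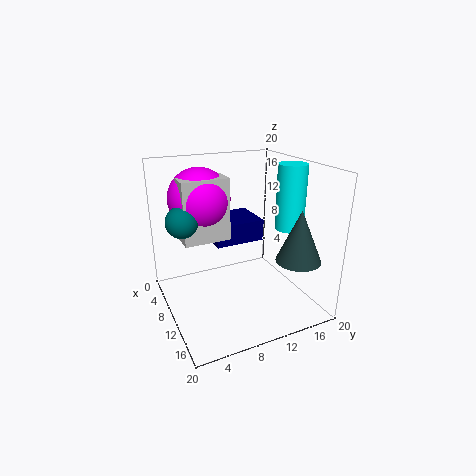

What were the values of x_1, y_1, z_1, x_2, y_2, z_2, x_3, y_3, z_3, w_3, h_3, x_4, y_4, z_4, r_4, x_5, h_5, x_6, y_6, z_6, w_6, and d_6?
x_1 = 11, y_1 = 2, z_1 = 14, x_2 = 9, y_2 = 5, z_2 = 16, x_3 = 9, y_3 = 2, z_3 = 11, w_3 = 3, h_3 = 8, x_4 = 12, y_4 = 17, z_4 = 11, r_4 = 2, x_5 = 16, h_5 = 7, x_6 = 4, y_6 = 7, z_6 = 9, w_6 = 6, d_6 = 7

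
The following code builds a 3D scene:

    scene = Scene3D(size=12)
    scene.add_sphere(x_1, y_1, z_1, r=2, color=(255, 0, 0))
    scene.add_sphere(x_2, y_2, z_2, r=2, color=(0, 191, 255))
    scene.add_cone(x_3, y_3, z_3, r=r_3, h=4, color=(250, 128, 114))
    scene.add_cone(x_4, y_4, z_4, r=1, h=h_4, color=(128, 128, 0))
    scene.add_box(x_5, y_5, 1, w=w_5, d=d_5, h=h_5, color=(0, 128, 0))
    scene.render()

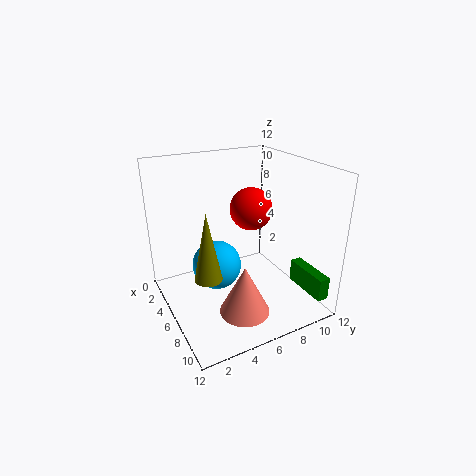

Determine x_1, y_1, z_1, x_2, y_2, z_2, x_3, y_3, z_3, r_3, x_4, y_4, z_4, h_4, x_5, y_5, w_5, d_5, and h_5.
x_1 = 3, y_1 = 9, z_1 = 7, x_2 = 6, y_2 = 4, z_2 = 4, x_3 = 9, y_3 = 5, z_3 = 1, r_3 = 2, x_4 = 9, y_4 = 2, z_4 = 5, h_4 = 5, x_5 = 7, y_5 = 11, w_5 = 4, d_5 = 1, h_5 = 2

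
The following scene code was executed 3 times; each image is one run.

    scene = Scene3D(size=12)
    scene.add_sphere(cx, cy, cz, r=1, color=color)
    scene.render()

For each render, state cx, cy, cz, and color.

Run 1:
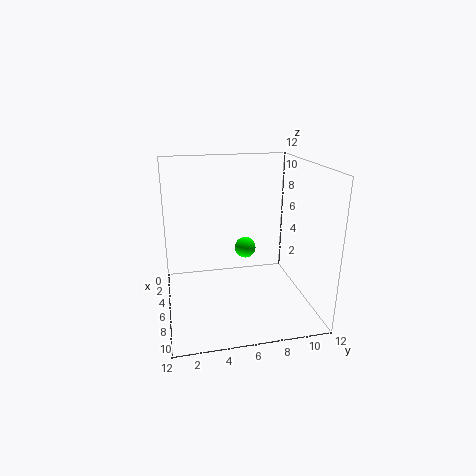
cx = 2.5, cy = 7.5, cz = 3.5, color = 'lime'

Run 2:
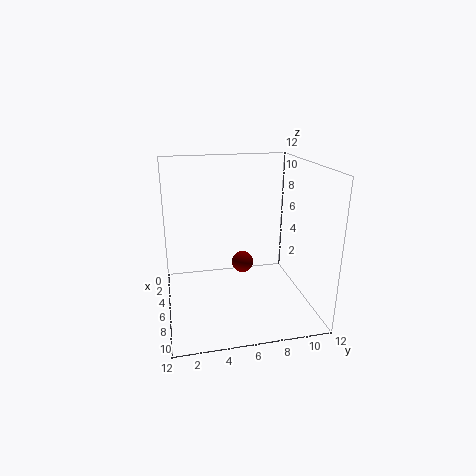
cx = 3.5, cy = 7, cz = 2.5, color = 'maroon'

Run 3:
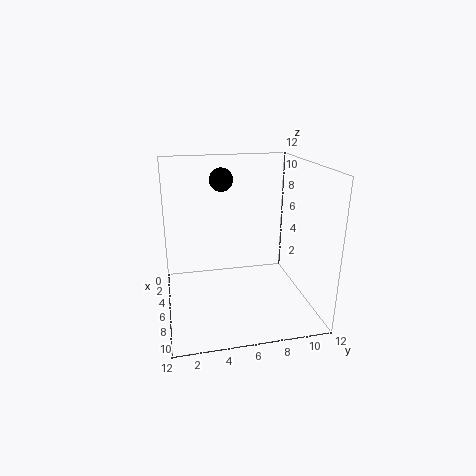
cx = 4, cy = 5, cz = 10.5, color = 'black'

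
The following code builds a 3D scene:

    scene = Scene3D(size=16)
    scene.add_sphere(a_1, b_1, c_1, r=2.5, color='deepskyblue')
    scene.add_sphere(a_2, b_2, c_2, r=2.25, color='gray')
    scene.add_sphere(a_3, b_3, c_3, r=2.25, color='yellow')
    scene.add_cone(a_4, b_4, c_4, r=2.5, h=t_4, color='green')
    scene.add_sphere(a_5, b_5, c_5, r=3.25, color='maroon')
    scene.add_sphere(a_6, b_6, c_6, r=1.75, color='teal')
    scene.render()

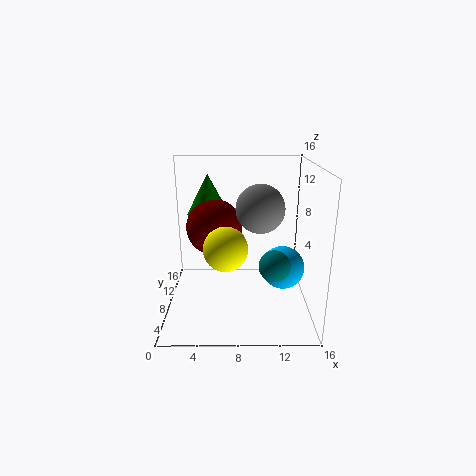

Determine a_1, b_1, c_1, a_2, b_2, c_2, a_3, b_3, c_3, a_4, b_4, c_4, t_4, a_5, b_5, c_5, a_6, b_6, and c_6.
a_1 = 13.25, b_1 = 8.75, c_1 = 4, a_2 = 10, b_2 = 3, c_2 = 12.75, a_3 = 6.75, b_3 = 4.25, c_3 = 8.25, a_4 = 4.5, b_4 = 11.5, c_4 = 9.75, t_4 = 4.75, a_5 = 5.25, b_5 = 10.25, c_5 = 8.5, a_6 = 12, b_6 = 6.5, c_6 = 5.25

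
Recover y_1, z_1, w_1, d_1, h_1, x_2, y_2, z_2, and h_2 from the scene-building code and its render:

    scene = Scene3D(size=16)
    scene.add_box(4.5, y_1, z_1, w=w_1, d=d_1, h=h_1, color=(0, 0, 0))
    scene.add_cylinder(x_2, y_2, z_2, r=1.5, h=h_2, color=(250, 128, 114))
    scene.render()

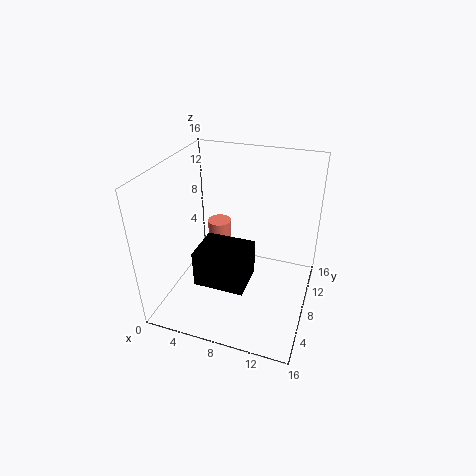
y_1 = 3.5; z_1 = 4; w_1 = 5.5; d_1 = 4.5; h_1 = 4; x_2 = 3.5; y_2 = 13.5; z_2 = 1.5; h_2 = 5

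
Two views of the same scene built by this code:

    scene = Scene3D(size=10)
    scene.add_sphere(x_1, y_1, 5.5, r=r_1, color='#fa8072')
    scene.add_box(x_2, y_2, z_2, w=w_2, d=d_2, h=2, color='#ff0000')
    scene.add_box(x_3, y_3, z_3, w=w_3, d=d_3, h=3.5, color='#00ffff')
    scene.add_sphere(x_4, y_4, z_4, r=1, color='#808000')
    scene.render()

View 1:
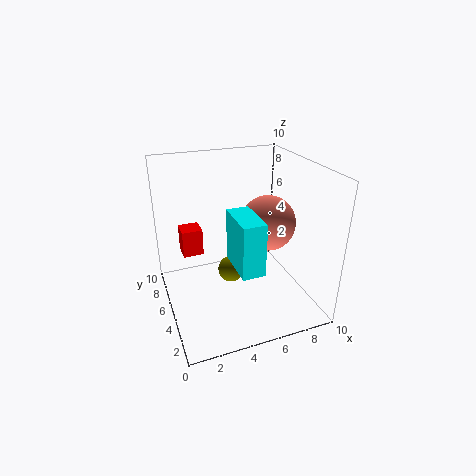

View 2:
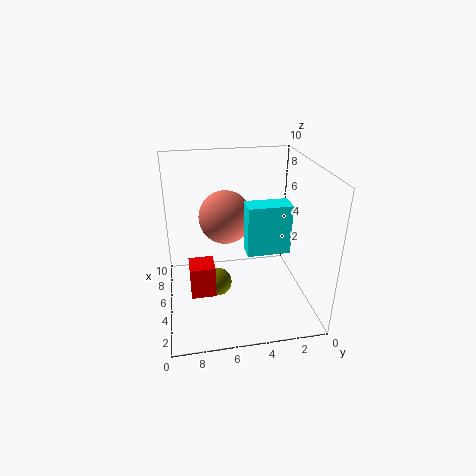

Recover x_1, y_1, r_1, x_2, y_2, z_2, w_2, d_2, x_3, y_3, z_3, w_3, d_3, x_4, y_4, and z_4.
x_1 = 7.5
y_1 = 5.5
r_1 = 2
x_2 = 1.5
y_2 = 7
z_2 = 3
w_2 = 1.5
d_2 = 1.5
x_3 = 4
y_3 = 1.5
z_3 = 4
w_3 = 1.5
d_3 = 3
x_4 = 5
y_4 = 6.5
z_4 = 1.5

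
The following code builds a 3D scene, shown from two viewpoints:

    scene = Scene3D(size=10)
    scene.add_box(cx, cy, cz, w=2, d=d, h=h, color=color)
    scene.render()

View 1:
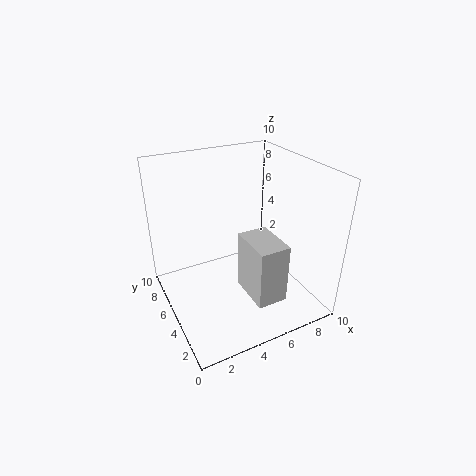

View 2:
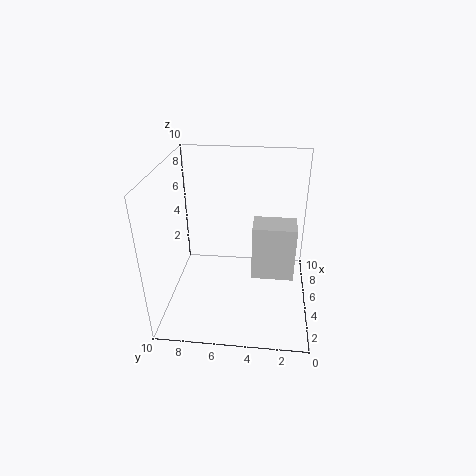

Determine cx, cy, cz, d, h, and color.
cx = 4.5, cy = 1, cz = 2, d = 3, h = 4, color = 'lightgray'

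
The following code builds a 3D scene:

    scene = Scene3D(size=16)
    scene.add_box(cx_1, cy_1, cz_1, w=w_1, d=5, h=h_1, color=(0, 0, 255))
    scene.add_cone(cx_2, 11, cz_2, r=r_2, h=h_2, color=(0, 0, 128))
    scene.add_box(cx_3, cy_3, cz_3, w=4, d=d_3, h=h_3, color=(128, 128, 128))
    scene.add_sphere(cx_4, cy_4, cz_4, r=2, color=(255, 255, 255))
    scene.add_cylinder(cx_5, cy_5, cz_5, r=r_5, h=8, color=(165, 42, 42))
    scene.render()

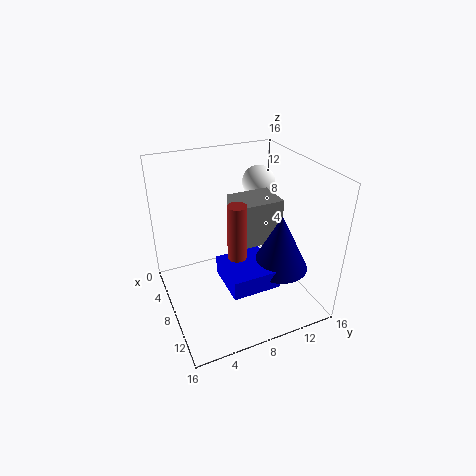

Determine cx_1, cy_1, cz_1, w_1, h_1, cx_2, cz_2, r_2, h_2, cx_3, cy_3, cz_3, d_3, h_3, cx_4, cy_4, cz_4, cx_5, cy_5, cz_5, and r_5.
cx_1 = 9
cy_1 = 5
cz_1 = 5
w_1 = 5
h_1 = 2
cx_2 = 12
cz_2 = 6
r_2 = 3
h_2 = 6
cx_3 = 5
cy_3 = 8
cz_3 = 7
d_3 = 5
h_3 = 5
cx_4 = 3
cy_4 = 13
cz_4 = 12
cx_5 = 10
cy_5 = 7
cz_5 = 5
r_5 = 1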